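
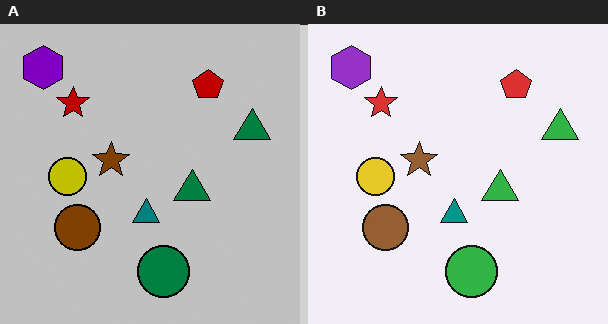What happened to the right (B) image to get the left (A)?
This is the original image heavily posterized to just a handful of flat colors.

Each flat color has snapped to a coarser quantized level — most visibly, the near-white background has dropped to a flat grey.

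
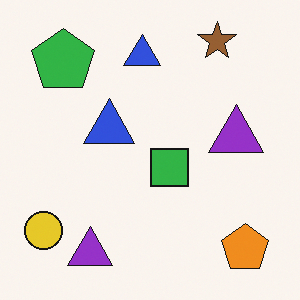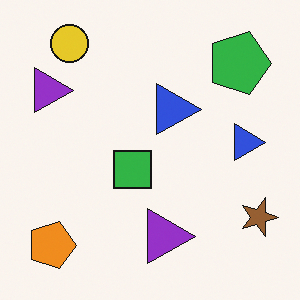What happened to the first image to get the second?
Rotated 90° clockwise.

The orange pentagon sits in the bottom-right of the first image and the bottom-left of the second — consistent with a whole-image 90° clockwise rotation.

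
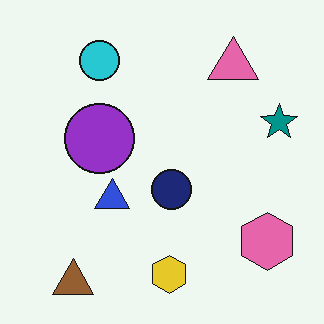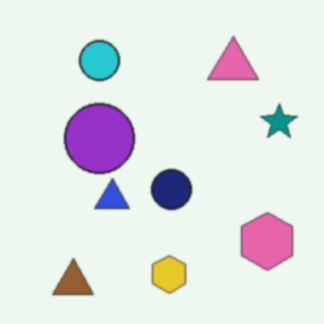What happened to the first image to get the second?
The second image is the first slightly softened.

Shape edges and outlines are uniformly softened across the whole image.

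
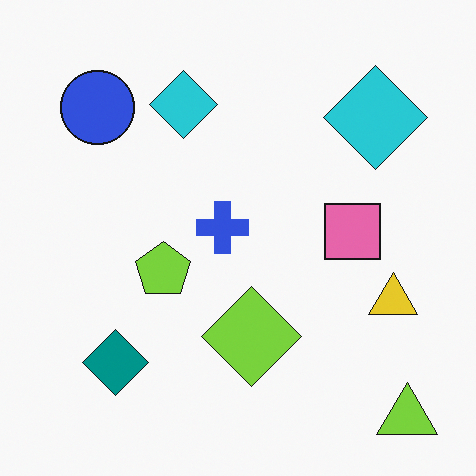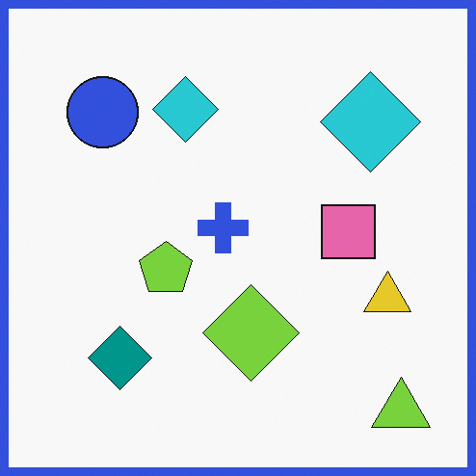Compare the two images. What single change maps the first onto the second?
The transformation is: framed with a blue border.

A solid blue frame runs around the edge of the second image, with the content slightly shrunk inside it.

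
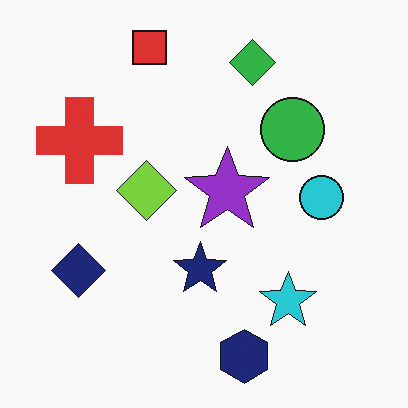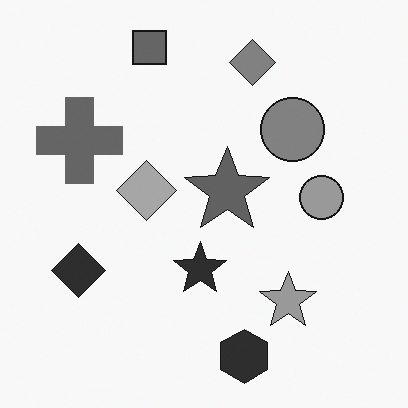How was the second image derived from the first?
The image was converted to grayscale.

All color is removed — every shape is now a shade of grey.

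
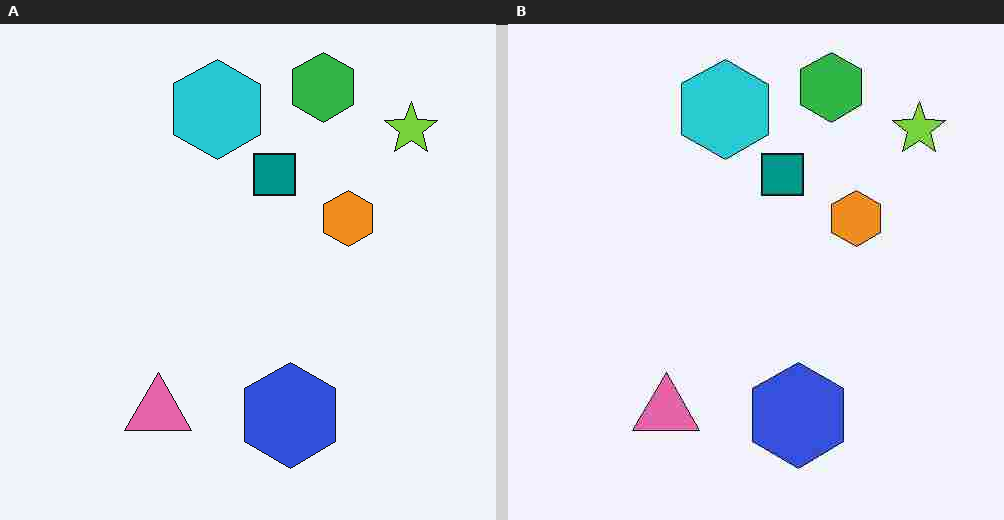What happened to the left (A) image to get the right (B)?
It was heavily JPEG-compressed with obvious blocking artifacts.

Blocky 8×8 compression artifacts appear around shape edges and the flat background shows ringing — characteristic JPEG degradation.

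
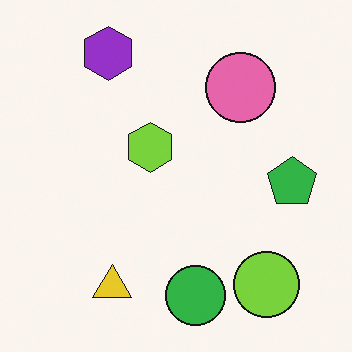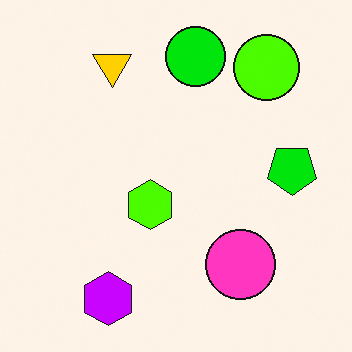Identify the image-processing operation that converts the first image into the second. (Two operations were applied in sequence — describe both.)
The transformation is: flipped vertically (top ↔ bottom), then heavily oversaturated.

The purple hexagon is in the top-left of the first image and the bottom-left of the second — shapes on opposite sides of the horizontal midline have swapped in a mirror flip. All colors are more vivid — a global saturation change.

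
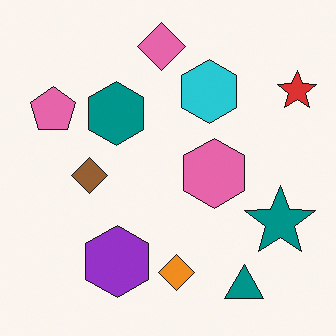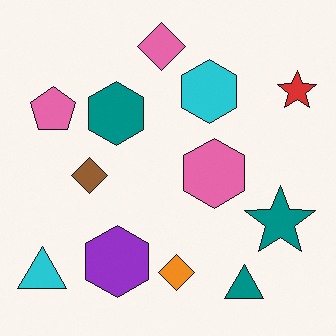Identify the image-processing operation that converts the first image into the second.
Overlaid with an additional cyan triangle.

A cyan triangle appears in the second image that is absent from the first.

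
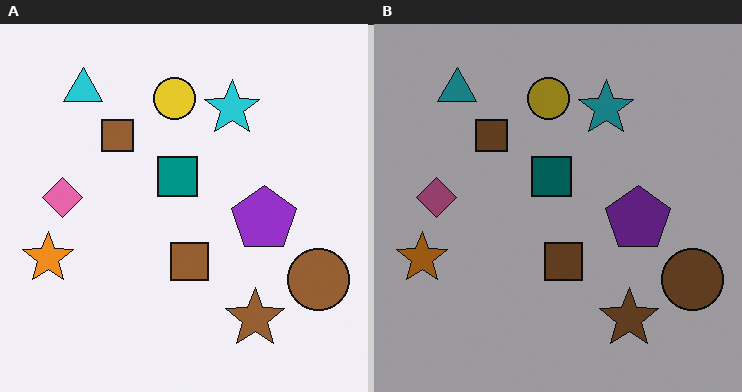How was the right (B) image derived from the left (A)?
It was noticeably darkened.

Every pixel — background and shapes alike — is uniformly darkened.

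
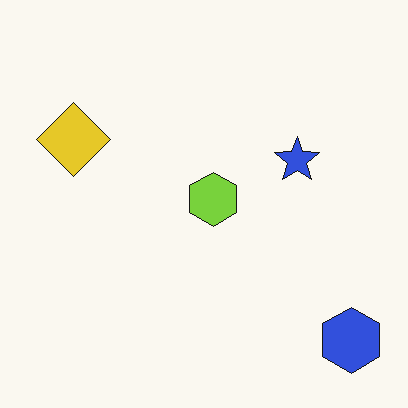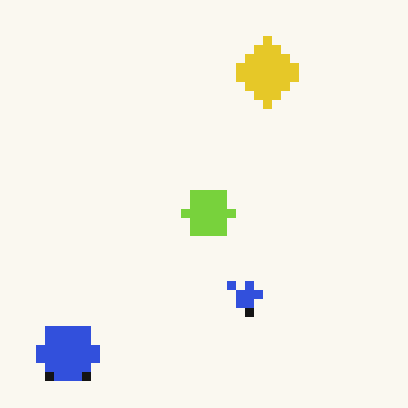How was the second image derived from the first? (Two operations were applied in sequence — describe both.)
The second image is the first rotated 90° clockwise, then heavily pixelated into large blocks.

The blue hexagon sits in the bottom-right of the first image and the bottom-left of the second — consistent with a whole-image 90° clockwise rotation. Shapes are reduced to large square blocks; fine edges and outlines are lost — a downscale-then-upscale (mosaic) effect.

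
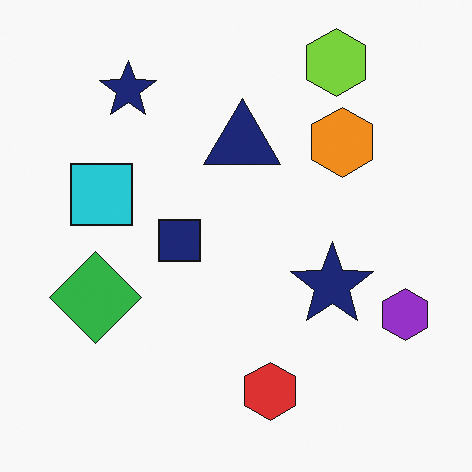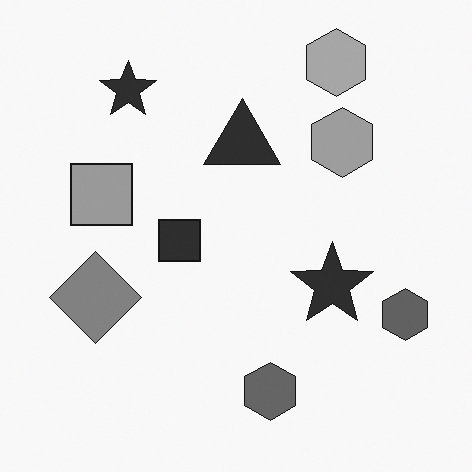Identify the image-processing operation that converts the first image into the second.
This is the original image converted to grayscale.

All color is removed — every shape is now a shade of grey.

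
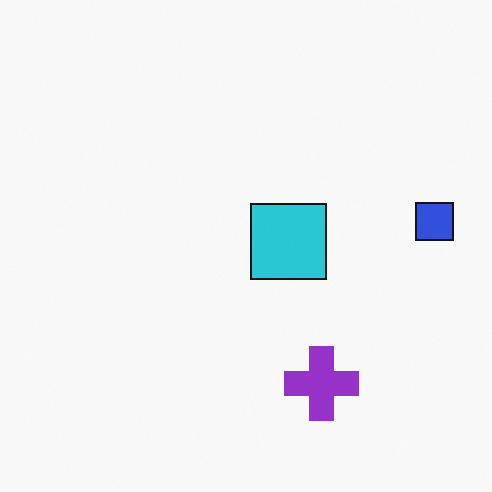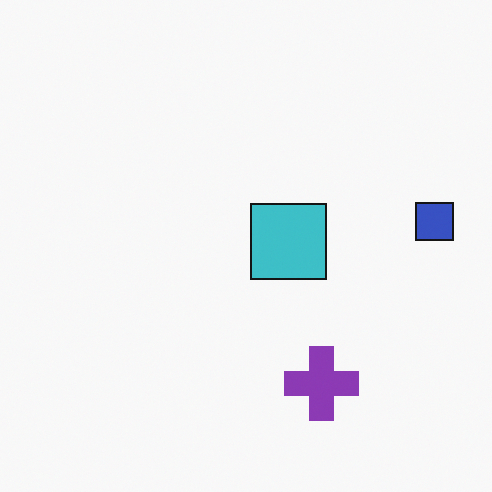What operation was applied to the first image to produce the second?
This is the original image slightly desaturated.

All colors are more muted and greyish — a global saturation change.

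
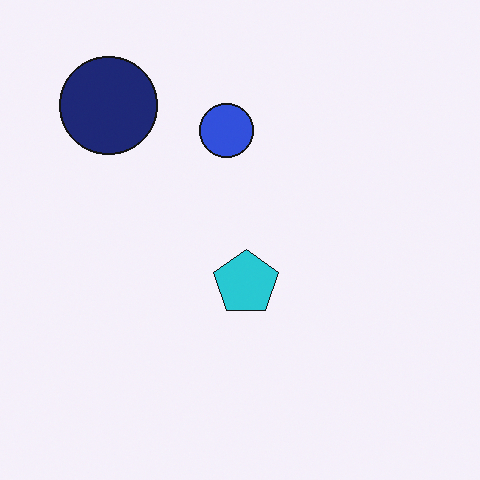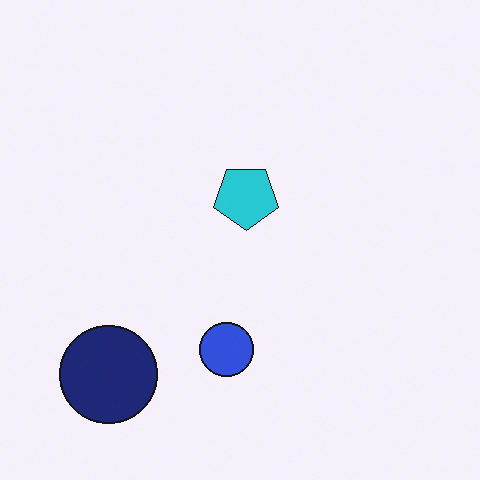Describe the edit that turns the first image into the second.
The second image is the first flipped vertically (top ↔ bottom).

The navy circle is in the top-left of the first image and the bottom-left of the second — shapes on opposite sides of the horizontal midline have swapped in a mirror flip.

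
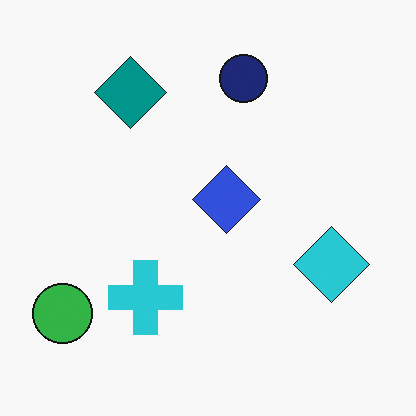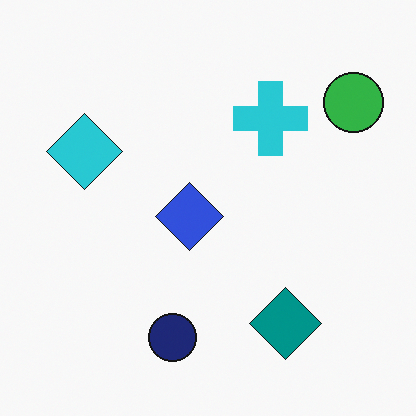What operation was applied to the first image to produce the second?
It was rotated 180°.

The green circle sits in the bottom-left of the first image and the top-right of the second — consistent with a whole-image 180° rotation.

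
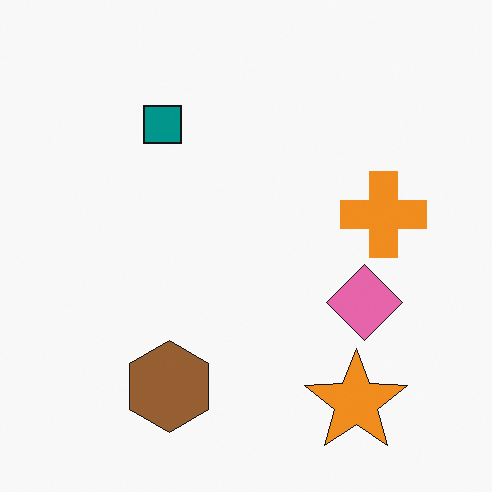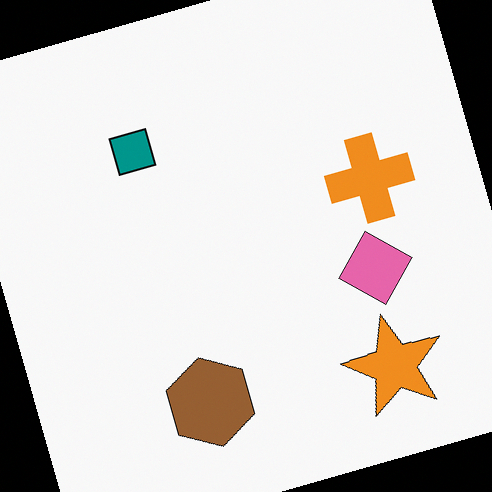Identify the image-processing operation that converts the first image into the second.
It was rotated counter-clockwise by a clearly visible amount.

Every shape is tilted by the same angle and the image corners show triangular fill wedges — a whole-image rotation by a non-right angle.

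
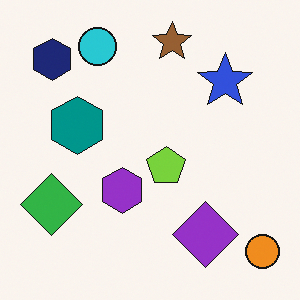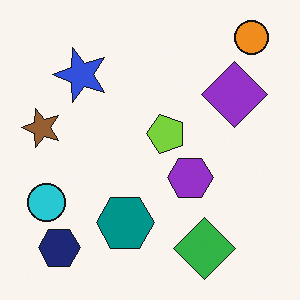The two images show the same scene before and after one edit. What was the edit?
The transformation is: rotated 90° counter-clockwise.

The orange circle sits in the bottom-right of the first image and the top-right of the second — consistent with a whole-image 90° counter-clockwise rotation.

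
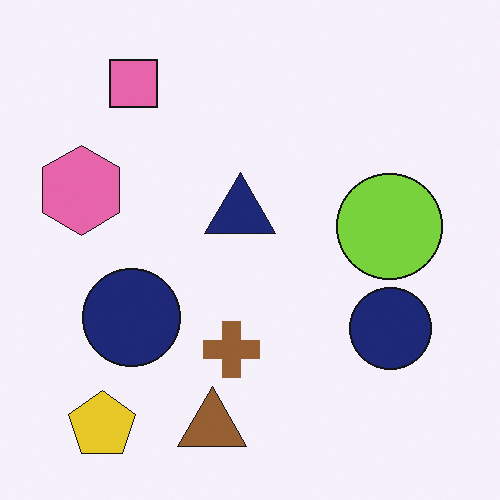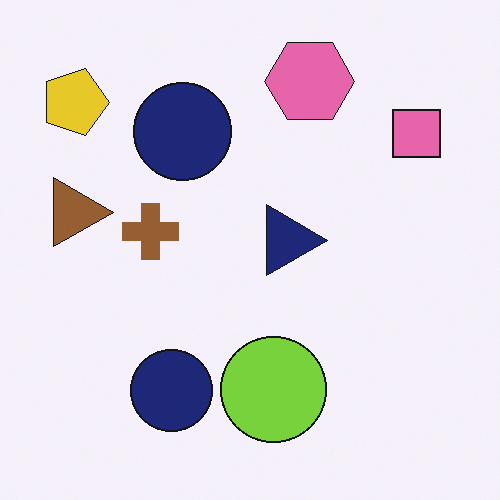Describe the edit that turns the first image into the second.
This is the original image rotated 90° clockwise.

The yellow pentagon sits in the bottom-left of the first image and the top-left of the second — consistent with a whole-image 90° clockwise rotation.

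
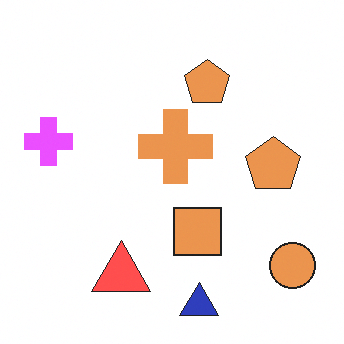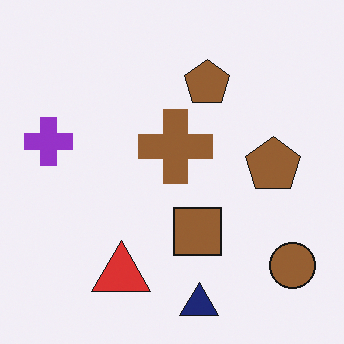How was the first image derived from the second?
The first image is the second noticeably brightened.

Every pixel — background and shapes alike — is uniformly brightened.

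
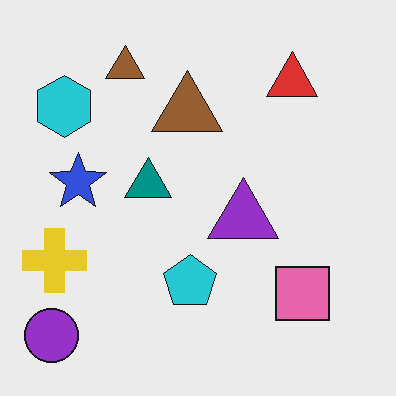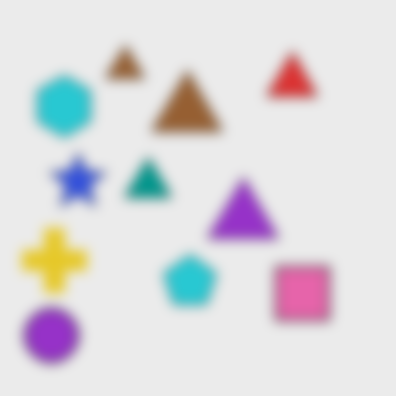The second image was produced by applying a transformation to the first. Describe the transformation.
The image was strongly gaussian-blurred.

Shape edges and outlines are uniformly softened across the whole image.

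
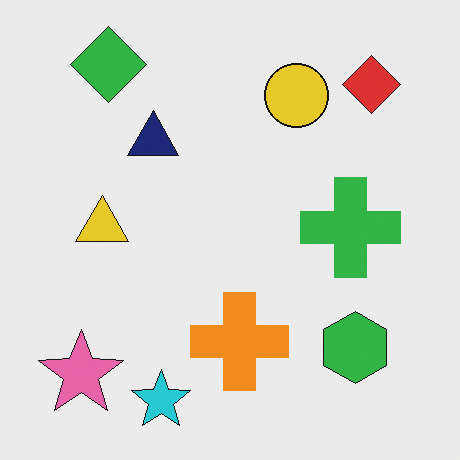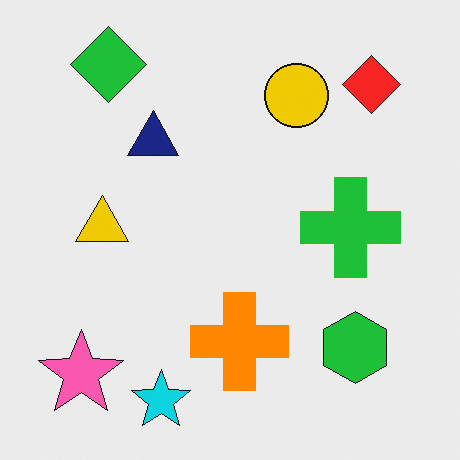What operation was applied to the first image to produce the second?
The transformation is: slightly oversaturated.

All colors are more vivid — a global saturation change.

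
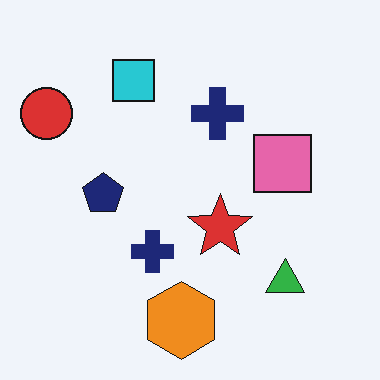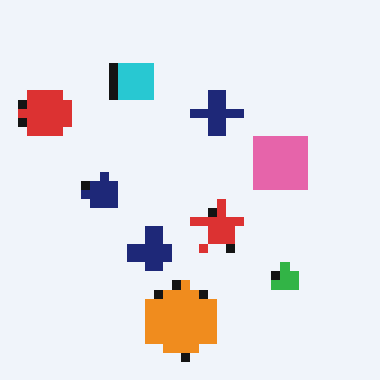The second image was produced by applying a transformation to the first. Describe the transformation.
This is the original image heavily pixelated into large blocks.

Shapes are reduced to large square blocks; fine edges and outlines are lost — a downscale-then-upscale (mosaic) effect.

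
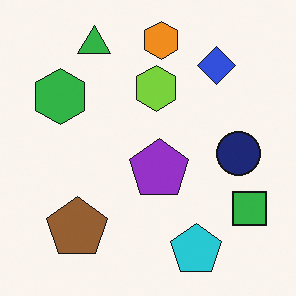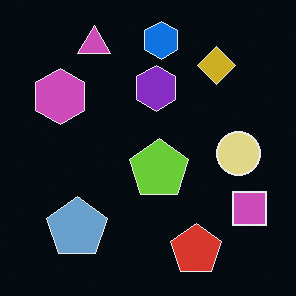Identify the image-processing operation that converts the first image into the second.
This is the original image color-inverted (negative).

The light background has become dark and every shape's color is its complement — a photographic negative.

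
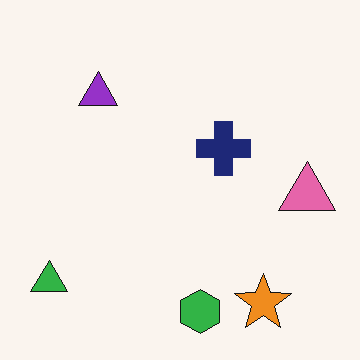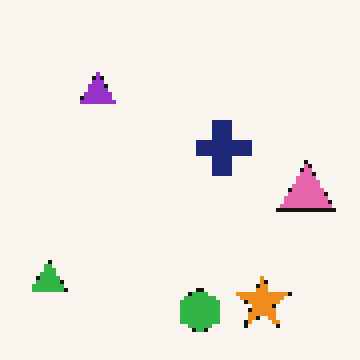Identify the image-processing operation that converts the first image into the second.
The second image is the first mildly pixelated.

Shapes are reduced to large square blocks; fine edges and outlines are lost — a downscale-then-upscale (mosaic) effect.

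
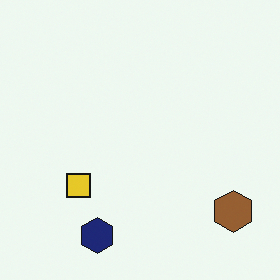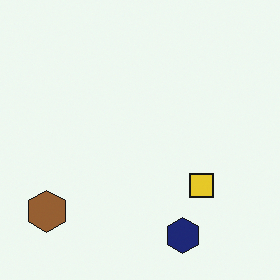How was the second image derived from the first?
The image was flipped horizontally (left ↔ right).

The brown hexagon is in the bottom-right of the first image and the bottom-left of the second — shapes on opposite sides of the vertical midline have swapped in a mirror flip.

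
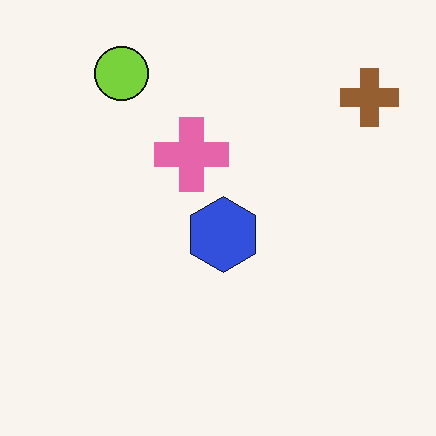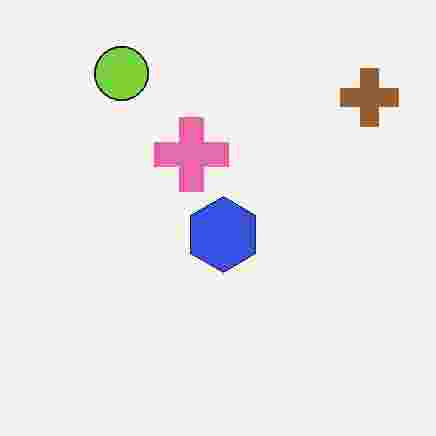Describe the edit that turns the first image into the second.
The image was degraded with heavy JPEG compression.

Blocky 8×8 compression artifacts appear around shape edges and the flat background shows ringing — characteristic JPEG degradation.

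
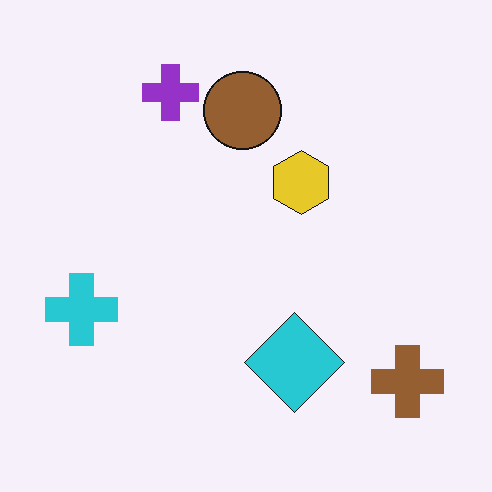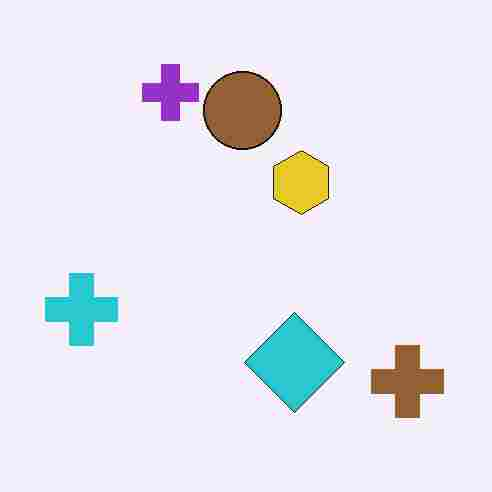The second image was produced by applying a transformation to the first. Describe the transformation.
The second image is the first heavily JPEG-compressed with obvious blocking artifacts.

Blocky 8×8 compression artifacts appear around shape edges and the flat background shows ringing — characteristic JPEG degradation.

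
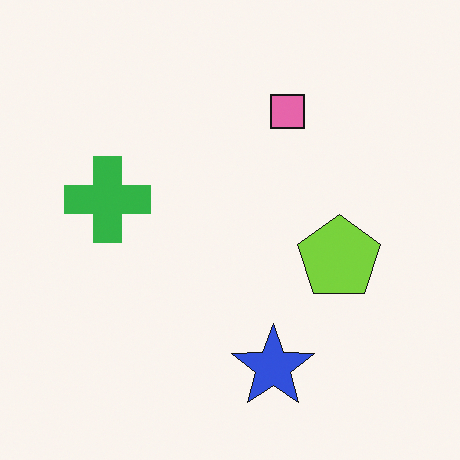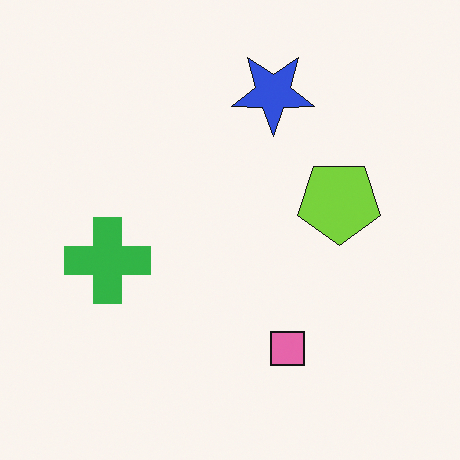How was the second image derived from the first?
It was flipped vertically (top ↔ bottom).

The blue star is in the bottom of the first image and the top of the second — shapes on opposite sides of the horizontal midline have swapped in a mirror flip.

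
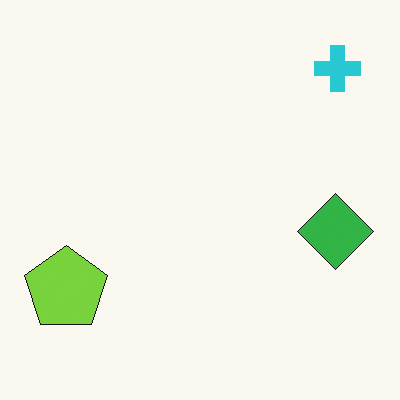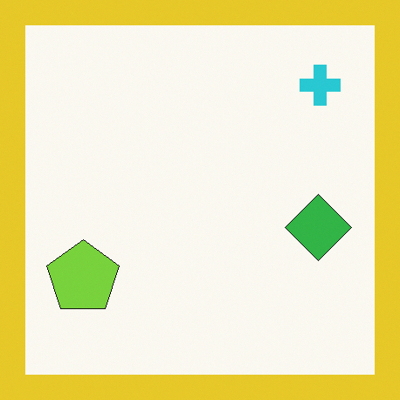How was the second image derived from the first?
This is the original image framed with a yellow border.

A solid yellow frame runs around the edge of the second image, with the content slightly shrunk inside it.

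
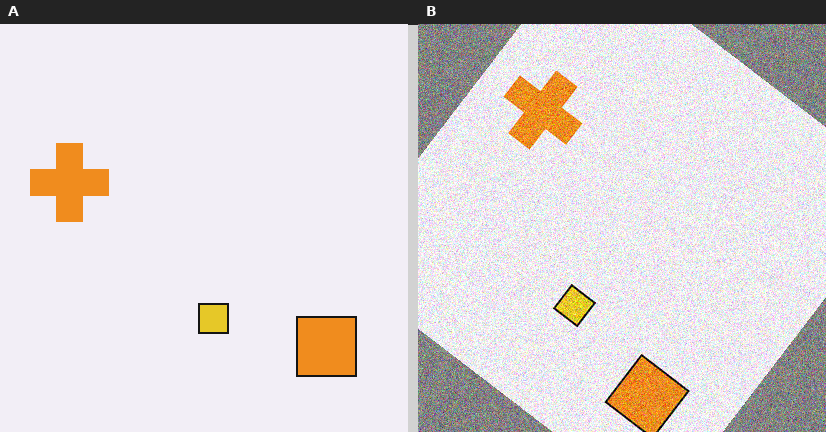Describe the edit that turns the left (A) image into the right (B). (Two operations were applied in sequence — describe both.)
The right (B) image is the left (A) rotated clockwise by a large amount — several tens of degrees, then degraded with heavy additive noise.

Every shape is tilted by the same angle and the image corners show triangular fill wedges — a whole-image rotation by a non-right angle. Random speckle covers the whole image, including the flat background.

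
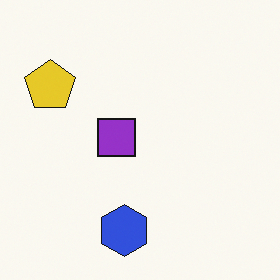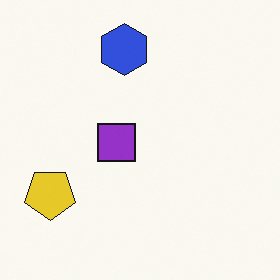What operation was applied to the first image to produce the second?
The image was flipped vertically (top ↔ bottom).

The blue hexagon is in the bottom of the first image and the top of the second — shapes on opposite sides of the horizontal midline have swapped in a mirror flip.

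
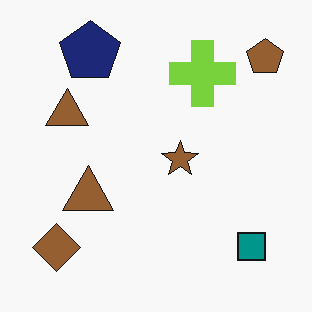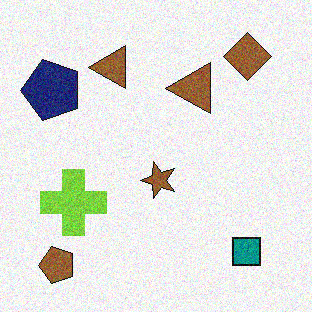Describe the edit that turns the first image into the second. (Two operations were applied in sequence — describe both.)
The transformation is: degraded with visible gaussian noise, then transposed (reflected across the top-left ↔ bottom-right diagonal).

Random speckle covers the whole image, including the flat background. Shapes have swapped their row and column positions — what was in the top-right is now in the bottom-left — a diagonal reflection.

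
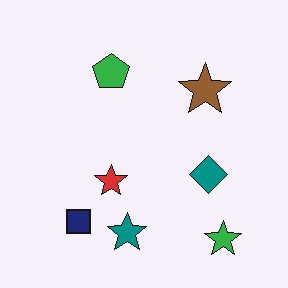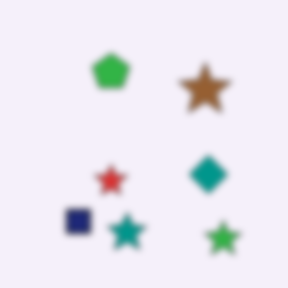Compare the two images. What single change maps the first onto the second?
The transformation is: noticeably gaussian-blurred.

Shape edges and outlines are uniformly softened across the whole image.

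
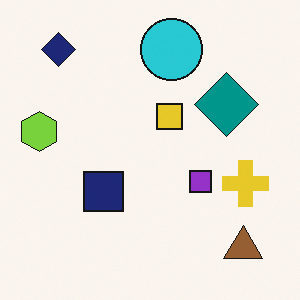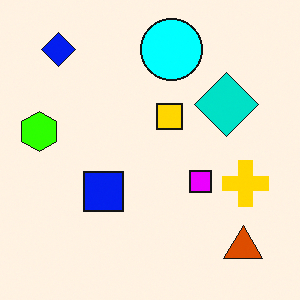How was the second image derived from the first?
The second image is the first made much more vivid (saturation change).

All colors are more vivid — a global saturation change.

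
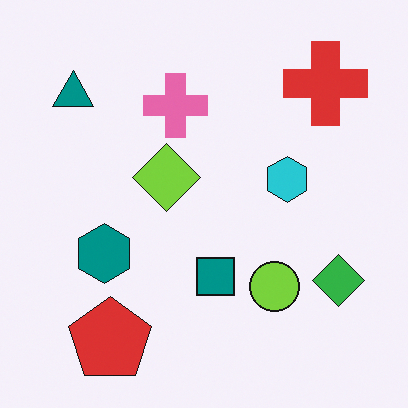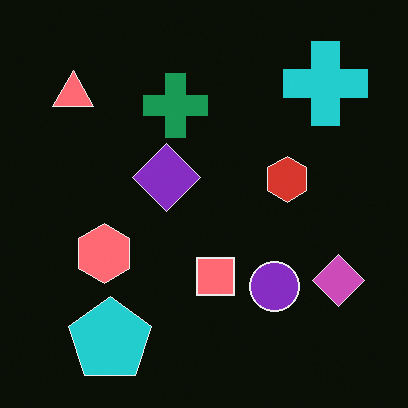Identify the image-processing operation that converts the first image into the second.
The transformation is: color-inverted (negative).

The light background has become dark and every shape's color is its complement — a photographic negative.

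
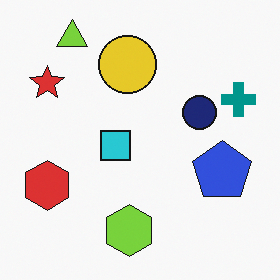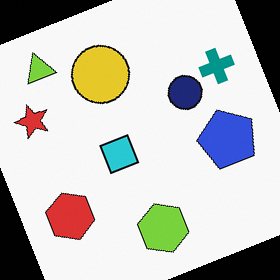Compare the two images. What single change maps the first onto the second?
The transformation is: rotated counter-clockwise by a clearly visible amount.

Every shape is tilted by the same angle and the image corners show triangular fill wedges — a whole-image rotation by a non-right angle.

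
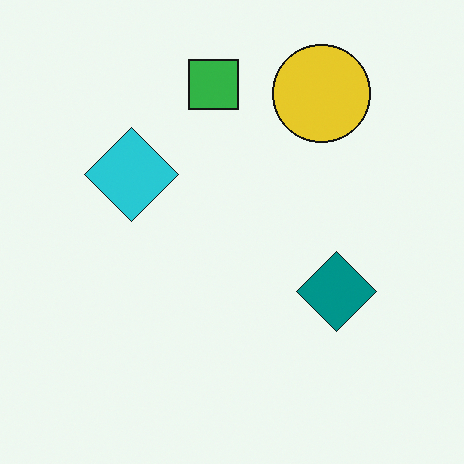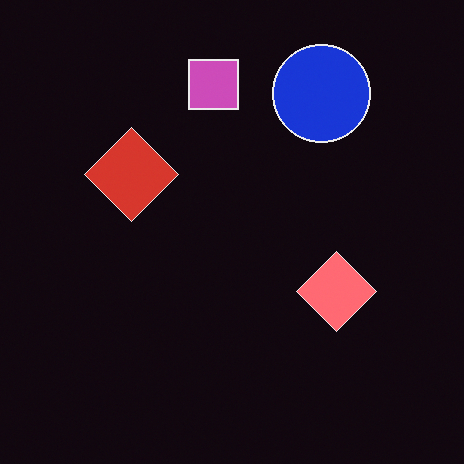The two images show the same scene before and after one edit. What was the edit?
The second image is the first color-inverted (negative).

The light background has become dark and every shape's color is its complement — a photographic negative.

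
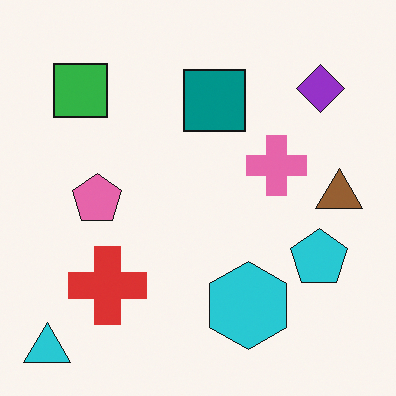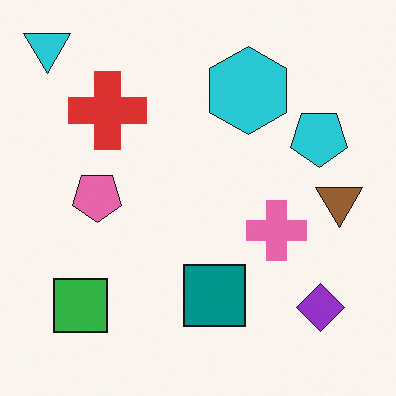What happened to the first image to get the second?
The transformation is: flipped vertically (top ↔ bottom).

The cyan triangle is in the bottom-left of the first image and the top-left of the second — shapes on opposite sides of the horizontal midline have swapped in a mirror flip.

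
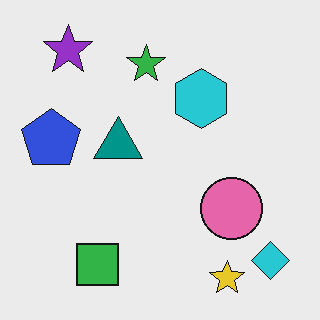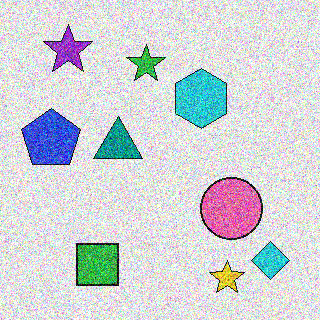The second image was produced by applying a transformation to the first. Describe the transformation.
The image was degraded with strong gaussian noise.

Random speckle covers the whole image, including the flat background.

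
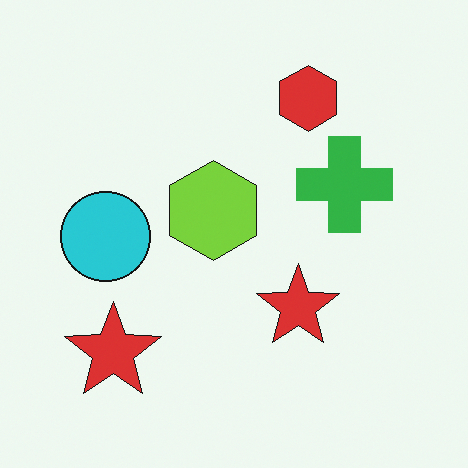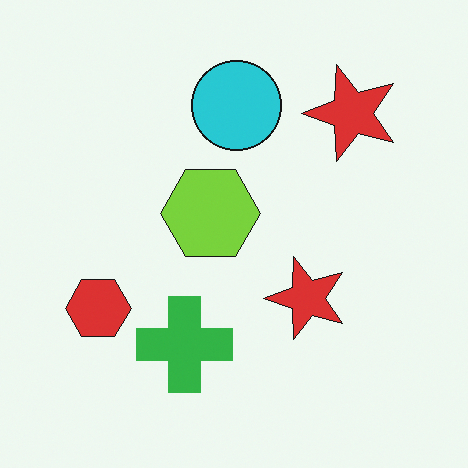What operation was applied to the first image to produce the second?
This is the original image transposed (reflected across the top-left ↔ bottom-right diagonal).

Shapes have swapped their row and column positions — what was in the top-right is now in the bottom-left — a diagonal reflection.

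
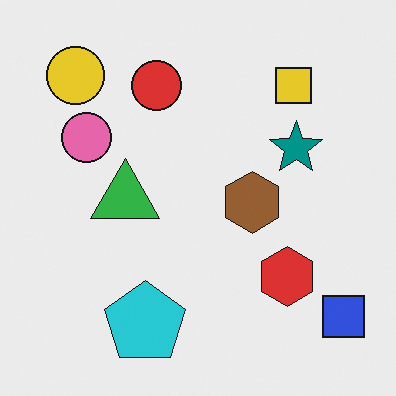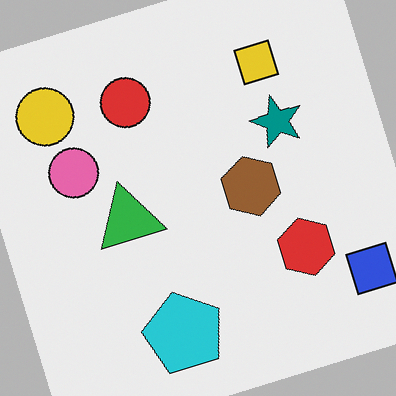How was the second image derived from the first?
The image was rotated counter-clockwise by a moderate amount.

Every shape is tilted by the same angle and the image corners show triangular fill wedges — a whole-image rotation by a non-right angle.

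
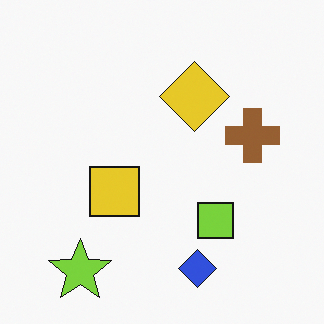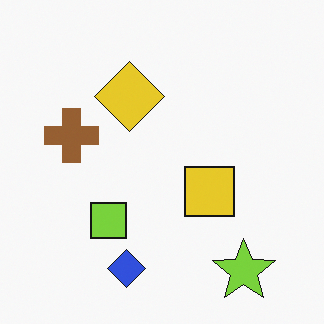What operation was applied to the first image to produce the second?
It was flipped horizontally (left ↔ right).

The brown cross is in the right of the first image and the left of the second — shapes on opposite sides of the vertical midline have swapped in a mirror flip.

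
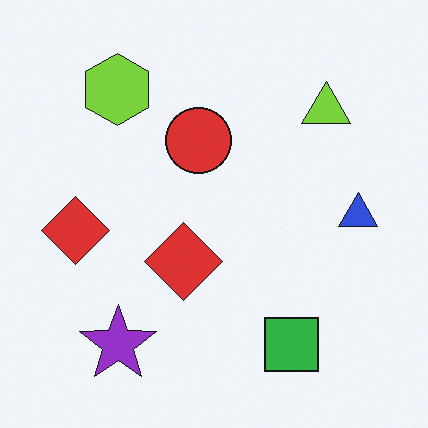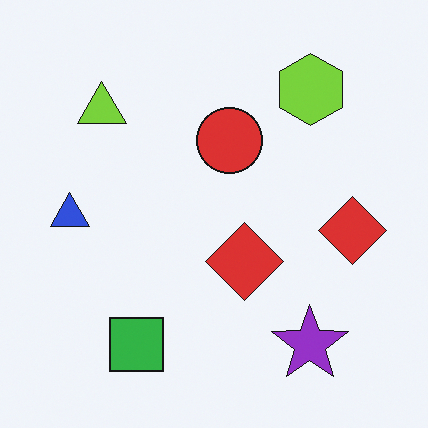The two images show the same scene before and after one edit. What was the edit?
The transformation is: flipped horizontally (left ↔ right).

The blue triangle is in the right of the first image and the left of the second — shapes on opposite sides of the vertical midline have swapped in a mirror flip.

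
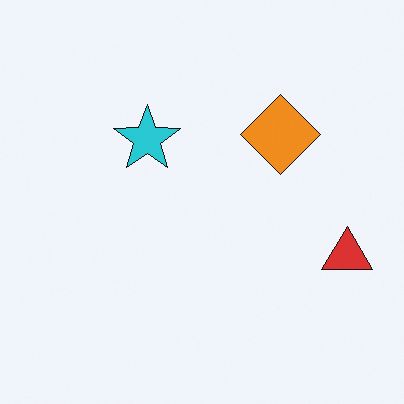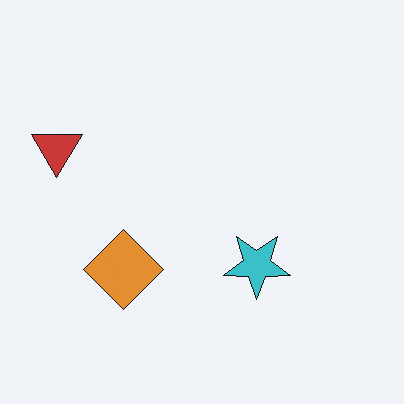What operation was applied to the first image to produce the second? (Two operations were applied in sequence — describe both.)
The image was slightly desaturated, then rotated 180°.

All colors are more muted and greyish — a global saturation change. The red triangle sits in the right of the first image and the left of the second — consistent with a whole-image 180° rotation.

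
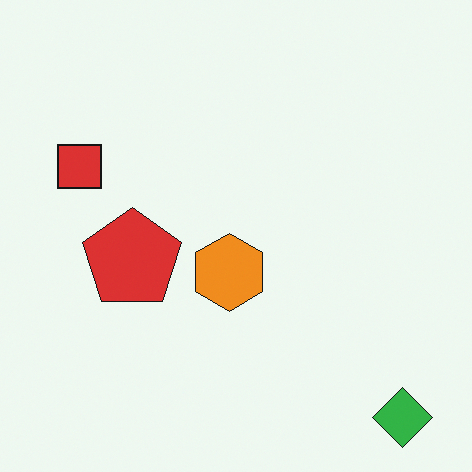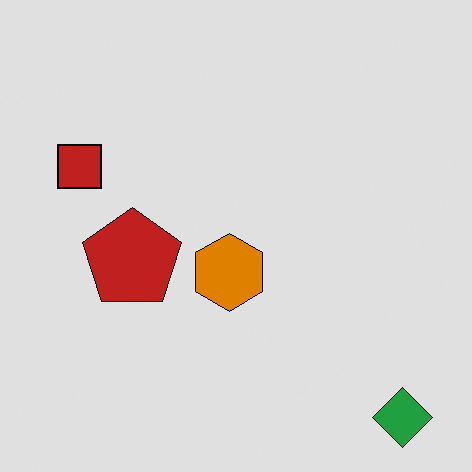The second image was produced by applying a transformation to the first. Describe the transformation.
The image was moderately posterized.

Each flat color has snapped to a coarser quantized level — most visibly, the near-white background has dropped to a flat grey.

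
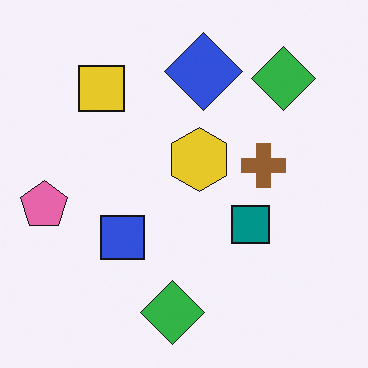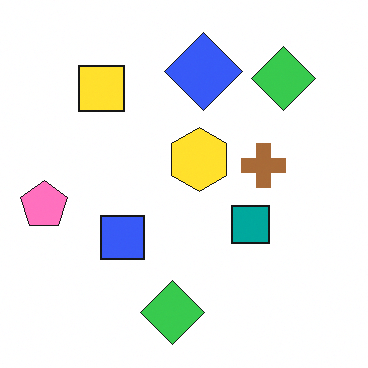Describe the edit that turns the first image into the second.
The second image is the first brightened a little.

Every pixel — background and shapes alike — is uniformly brightened.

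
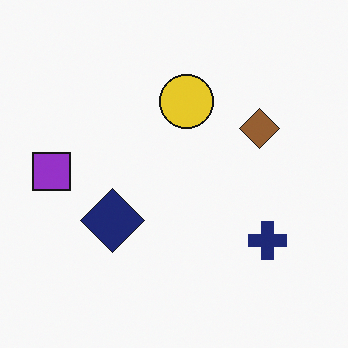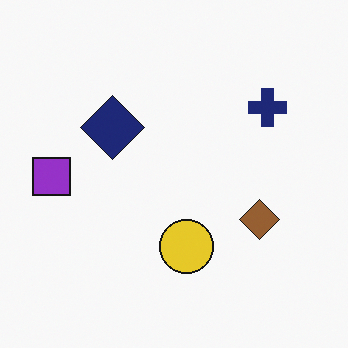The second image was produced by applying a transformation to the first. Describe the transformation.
Flipped vertically (top ↔ bottom).

The yellow circle is in the top of the first image and the bottom of the second — shapes on opposite sides of the horizontal midline have swapped in a mirror flip.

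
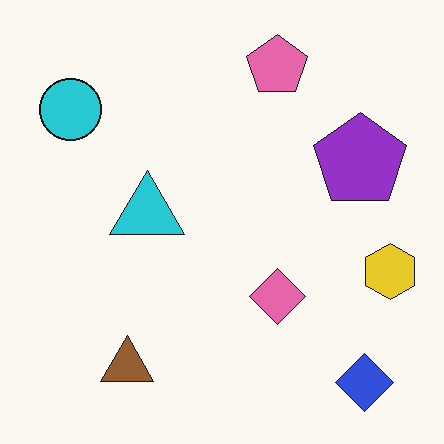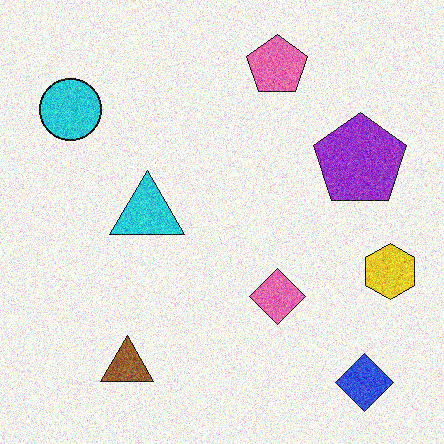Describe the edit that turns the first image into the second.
The second image is the first degraded with heavy additive noise.

Random speckle covers the whole image, including the flat background.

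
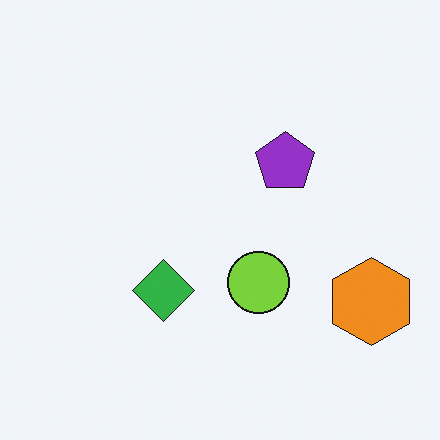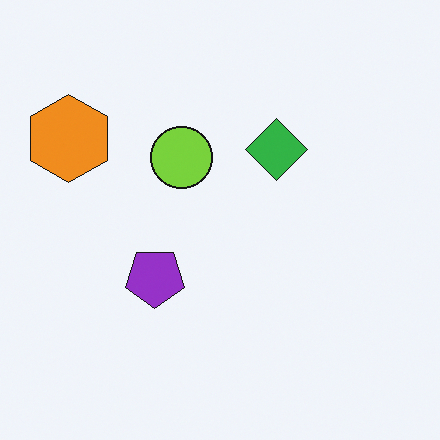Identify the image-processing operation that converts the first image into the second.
This is the original image rotated 180°.

The orange hexagon sits in the bottom-right of the first image and the top-left of the second — consistent with a whole-image 180° rotation.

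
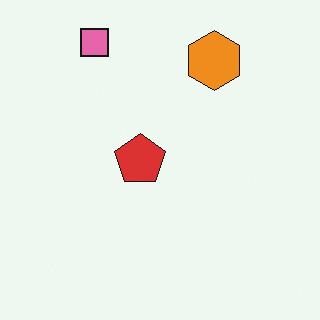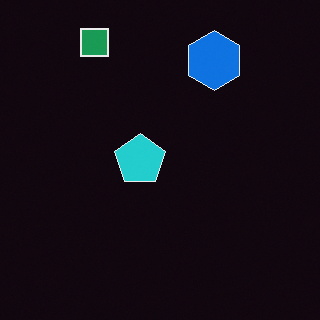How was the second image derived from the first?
It was color-inverted (negative).

The light background has become dark and every shape's color is its complement — a photographic negative.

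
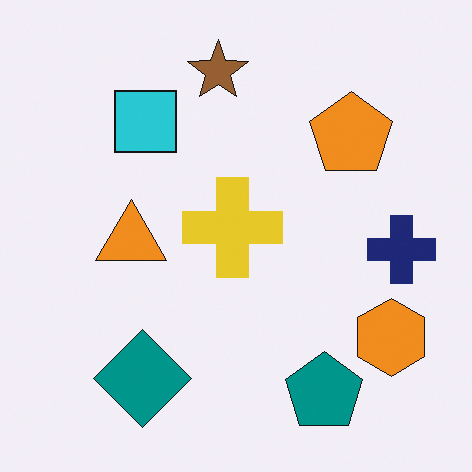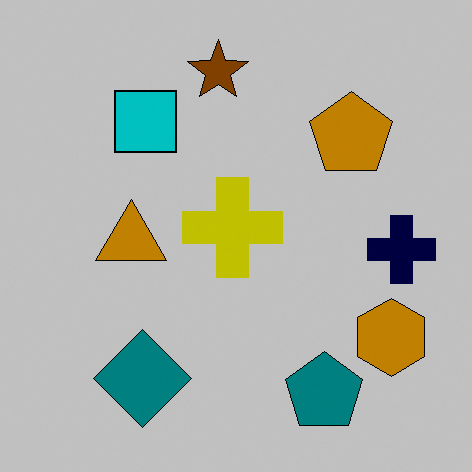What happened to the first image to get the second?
The image was heavily posterized to just a handful of flat colors.

Each flat color has snapped to a coarser quantized level — most visibly, the near-white background has dropped to a flat grey.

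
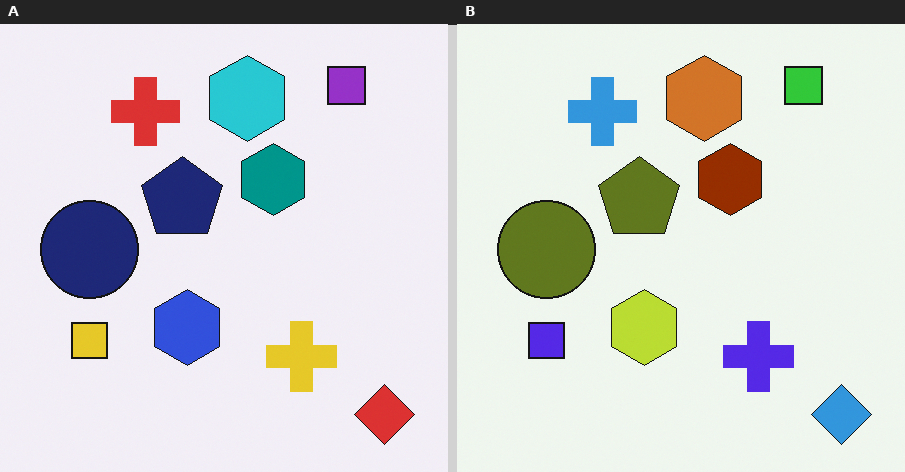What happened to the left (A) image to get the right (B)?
The image was hue-shifted through roughly half the color wheel.

Every shape's color has rotated by the same amount around the hue wheel — a uniform hue shift.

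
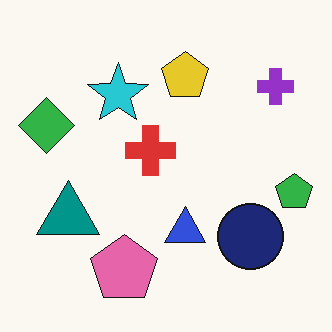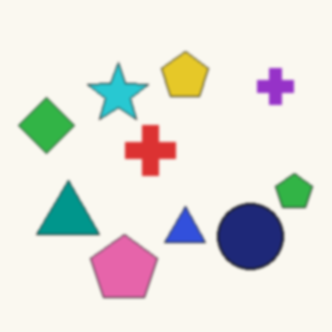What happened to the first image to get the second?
The second image is the first lightly blurred.

Shape edges and outlines are uniformly softened across the whole image.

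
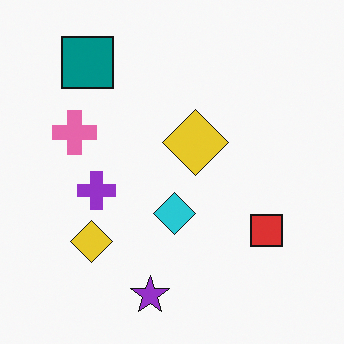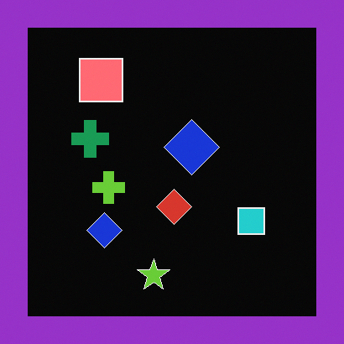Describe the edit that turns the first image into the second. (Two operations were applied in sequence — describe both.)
Color-inverted (negative), then framed with a purple border.

The light background has become dark and every shape's color is its complement — a photographic negative. A solid purple frame runs around the edge of the second image, with the content slightly shrunk inside it.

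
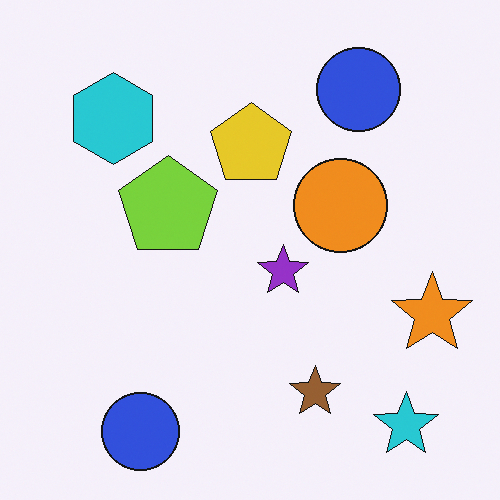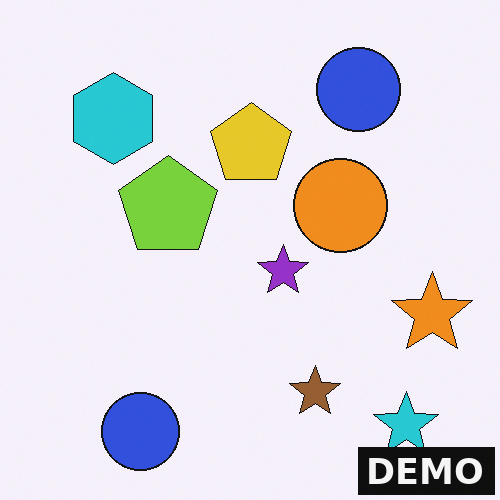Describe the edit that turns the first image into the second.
It was watermarked with the text "DEMO" in the lower-right corner.

A dark label reading "DEMO" appears in the lower-right corner.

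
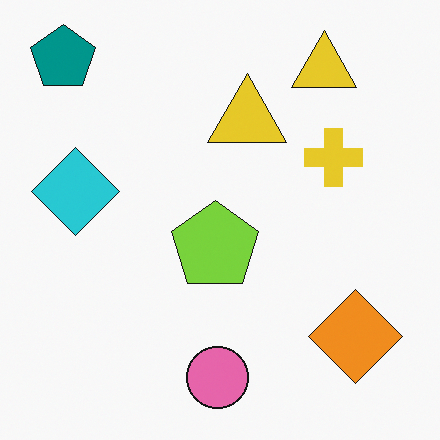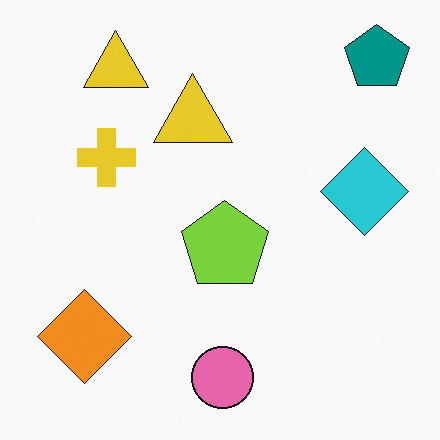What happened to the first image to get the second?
This is the original image flipped horizontally (left ↔ right).

The teal pentagon is in the top-left of the first image and the top-right of the second — shapes on opposite sides of the vertical midline have swapped in a mirror flip.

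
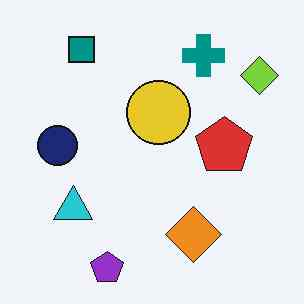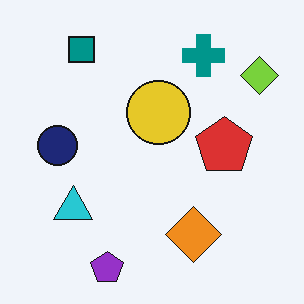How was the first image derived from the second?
The first image is the second JPEG-compressed with visible artifacts.

Blocky 8×8 compression artifacts appear around shape edges and the flat background shows ringing — characteristic JPEG degradation.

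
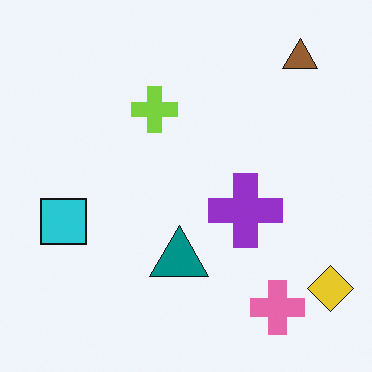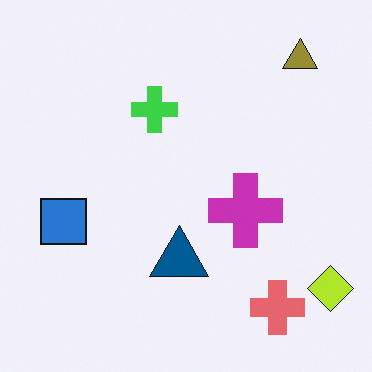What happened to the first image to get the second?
This is the original image hue-shifted by a small amount.

Every shape's color has rotated by the same amount around the hue wheel — a uniform hue shift.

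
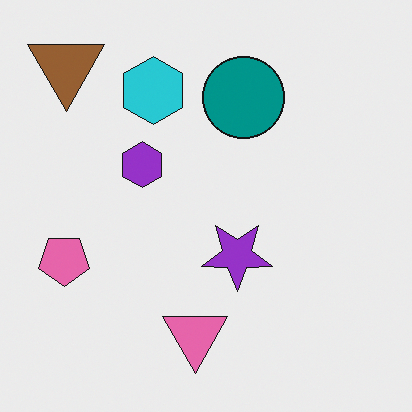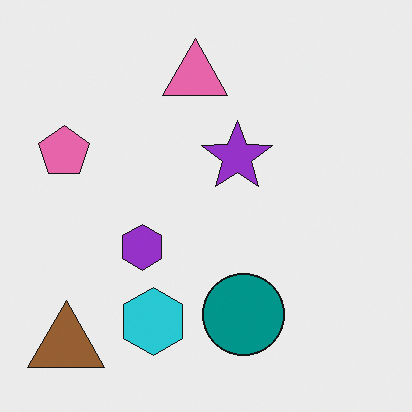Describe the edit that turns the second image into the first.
Flipped vertically (top ↔ bottom).

The brown triangle is in the bottom-left of the second image and the top-left of the first — shapes on opposite sides of the horizontal midline have swapped in a mirror flip.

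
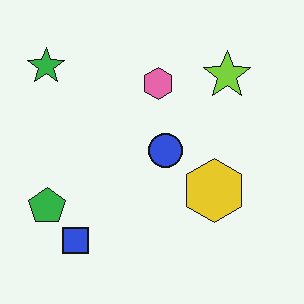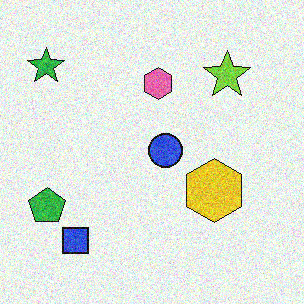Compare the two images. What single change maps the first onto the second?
The image was degraded with moderate additive noise.

Random speckle covers the whole image, including the flat background.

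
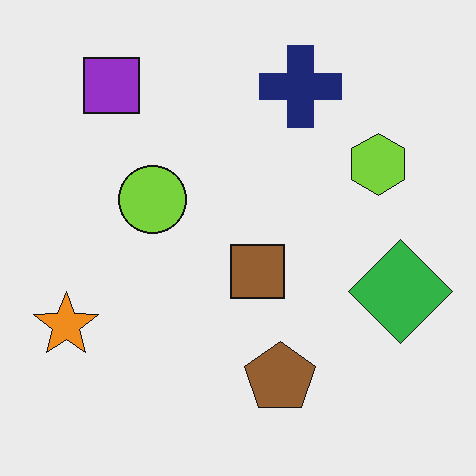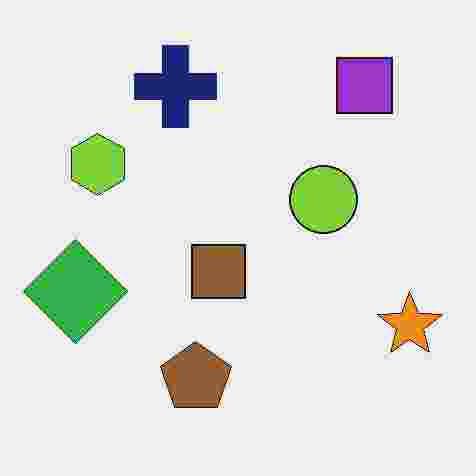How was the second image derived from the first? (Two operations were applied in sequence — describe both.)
This is the original image flipped horizontally (left ↔ right), then degraded with heavy JPEG compression.

The orange star is in the bottom-left of the first image and the bottom-right of the second — shapes on opposite sides of the vertical midline have swapped in a mirror flip. Blocky 8×8 compression artifacts appear around shape edges and the flat background shows ringing — characteristic JPEG degradation.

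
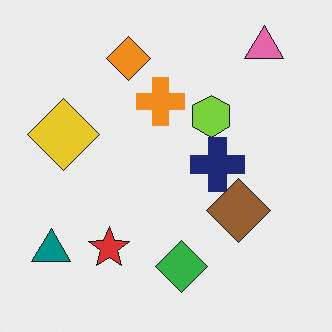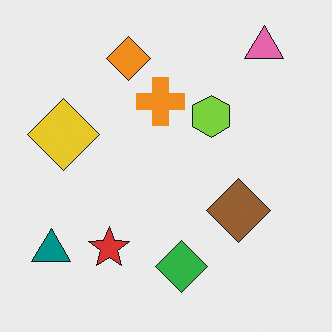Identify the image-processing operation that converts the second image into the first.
The transformation is: overlaid with an additional navy cross.

A navy cross appears in the first image that is absent from the second.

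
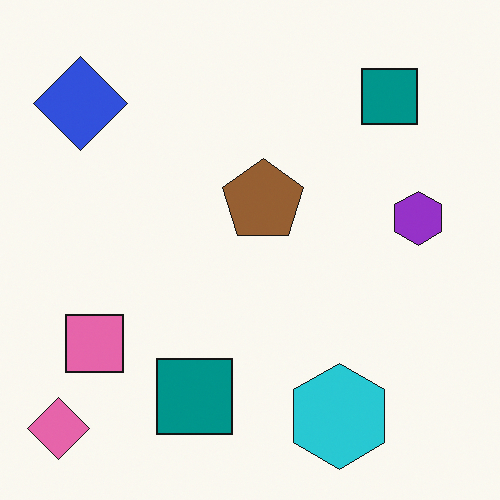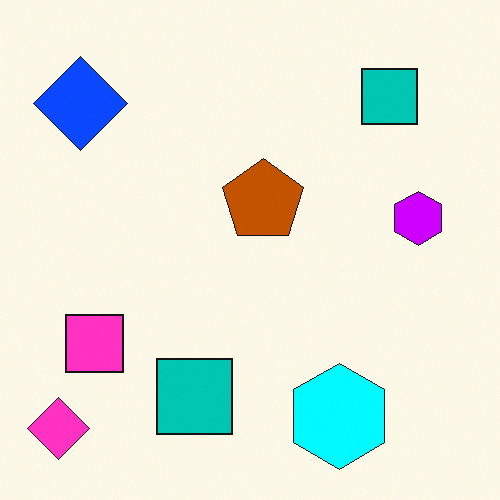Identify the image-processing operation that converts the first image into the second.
The transformation is: made much more vivid (saturation change).

All colors are more vivid — a global saturation change.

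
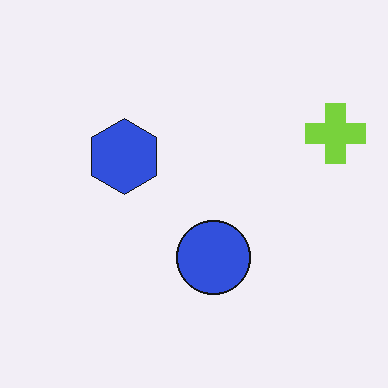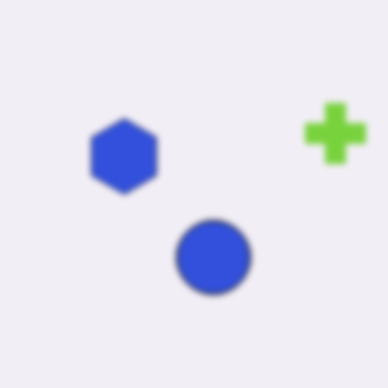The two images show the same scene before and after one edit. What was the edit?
The second image is the first noticeably gaussian-blurred.

Shape edges and outlines are uniformly softened across the whole image.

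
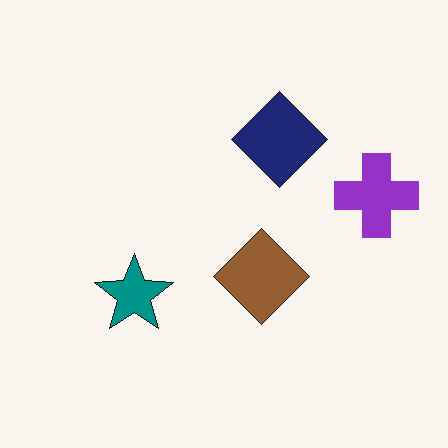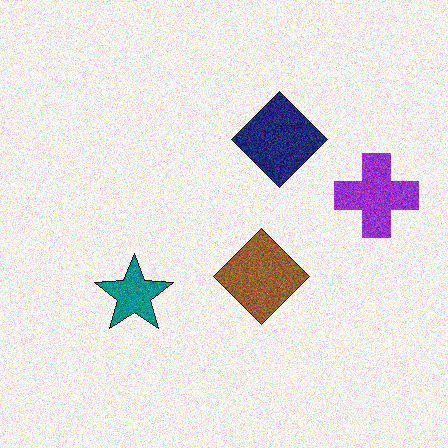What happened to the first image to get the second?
The transformation is: degraded with visible gaussian noise.

Random speckle covers the whole image, including the flat background.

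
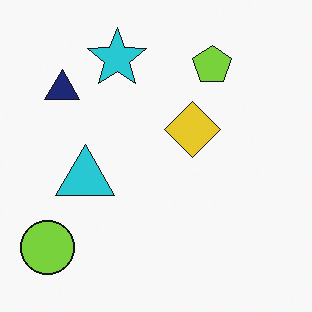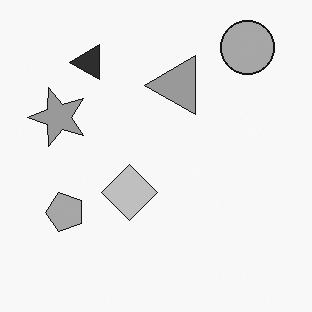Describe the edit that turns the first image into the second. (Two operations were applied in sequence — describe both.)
The image was converted to grayscale, then transposed (reflected across the top-left ↔ bottom-right diagonal).

All color is removed — every shape is now a shade of grey. Shapes have swapped their row and column positions — what was in the top-right is now in the bottom-left — a diagonal reflection.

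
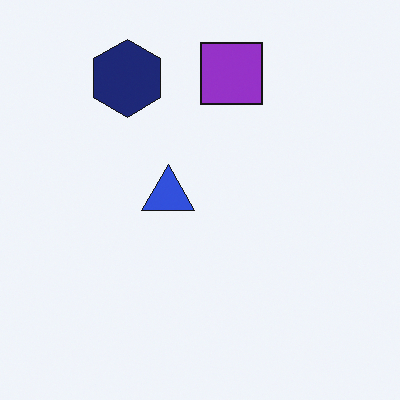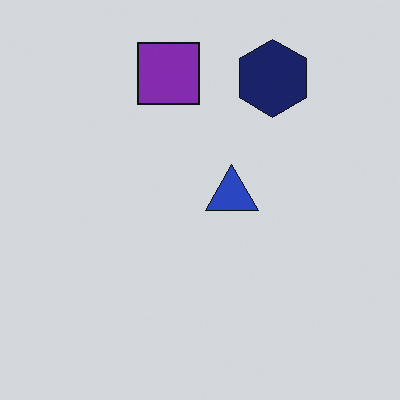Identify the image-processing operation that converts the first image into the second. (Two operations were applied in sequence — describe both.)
The image was flipped horizontally (left ↔ right), then slightly darkened.

The navy hexagon is in the top-left of the first image and the top-right of the second — shapes on opposite sides of the vertical midline have swapped in a mirror flip. Every pixel — background and shapes alike — is uniformly darkened.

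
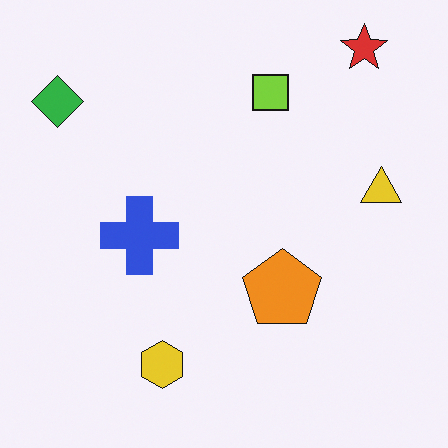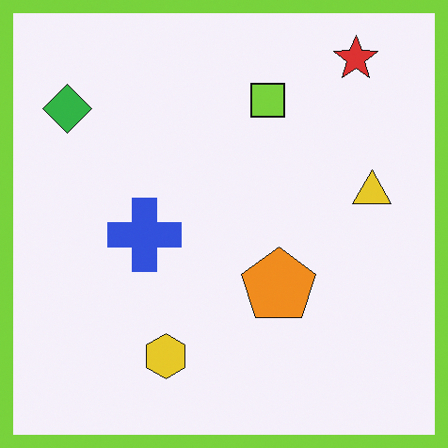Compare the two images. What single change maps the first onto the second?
The image was framed with a lime border.

A solid lime frame runs around the edge of the second image, with the content slightly shrunk inside it.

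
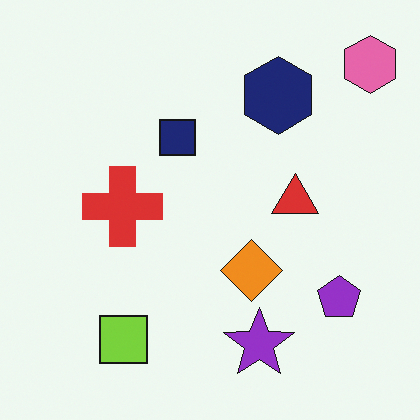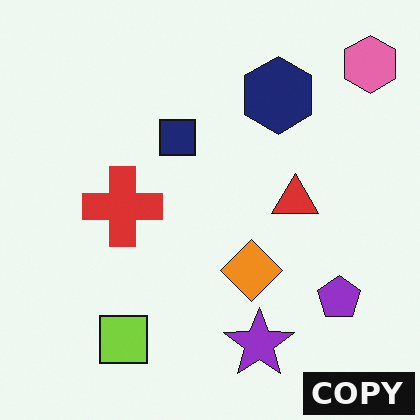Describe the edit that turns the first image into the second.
The transformation is: watermarked with the text "COPY" in the lower-right corner.

A dark label reading "COPY" appears in the lower-right corner.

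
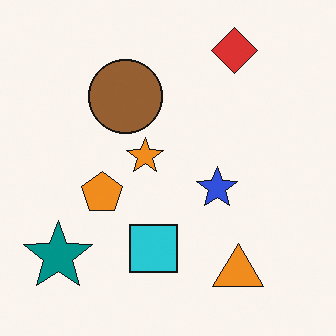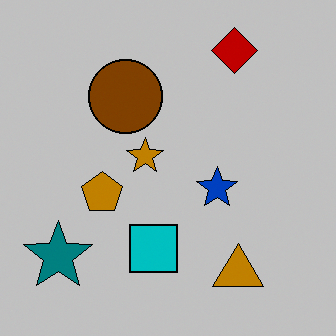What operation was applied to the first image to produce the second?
The image was aggressively posterized.

Each flat color has snapped to a coarser quantized level — most visibly, the near-white background has dropped to a flat grey.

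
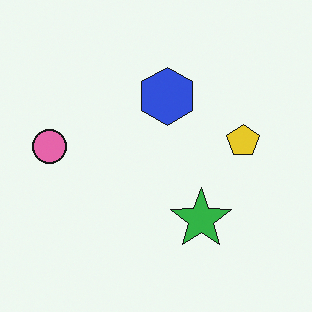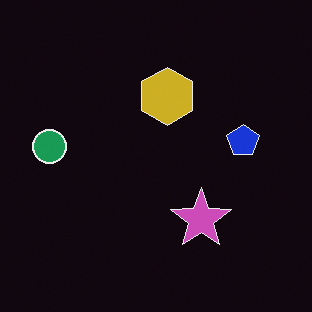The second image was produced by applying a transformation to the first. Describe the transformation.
This is the original image color-inverted (negative).

The light background has become dark and every shape's color is its complement — a photographic negative.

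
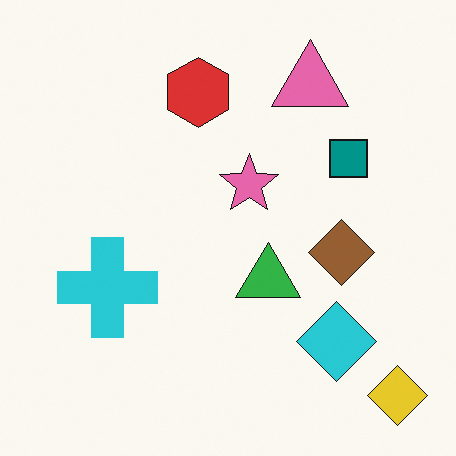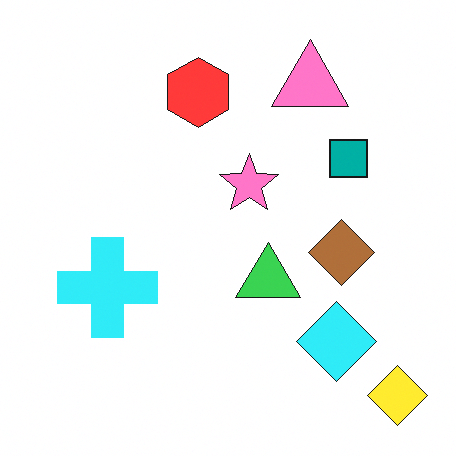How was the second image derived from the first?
The second image is the first brightened a little.

Every pixel — background and shapes alike — is uniformly brightened.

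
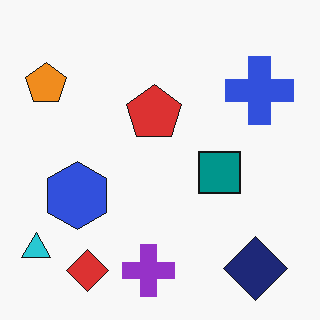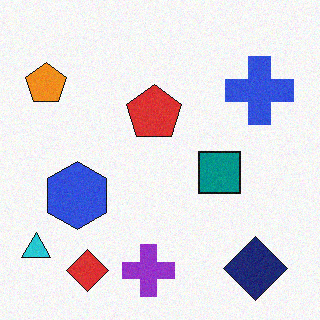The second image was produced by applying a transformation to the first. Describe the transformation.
This is the original image degraded with subtle gaussian noise.

Random speckle covers the whole image, including the flat background.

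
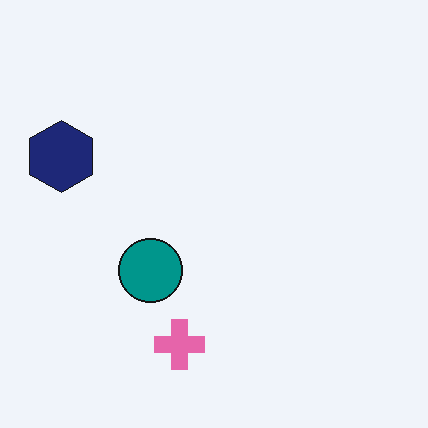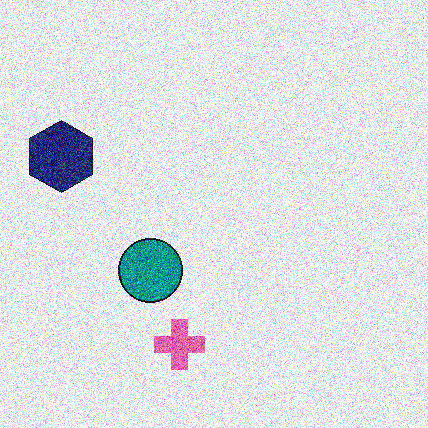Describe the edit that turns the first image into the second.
The second image is the first degraded with strong gaussian noise.

Random speckle covers the whole image, including the flat background.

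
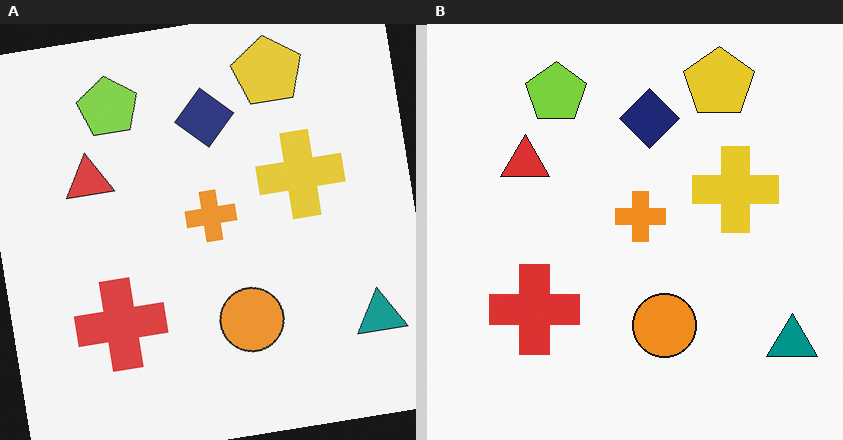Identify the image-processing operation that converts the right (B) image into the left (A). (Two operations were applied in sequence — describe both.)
This is the original image rotated counter-clockwise by a few degrees, then given slightly reduced contrast.

Every shape is tilted by the same angle and the image corners show triangular fill wedges — a whole-image rotation by a non-right angle. Tones are pushed toward mid-grey across the whole image — a global contrast change.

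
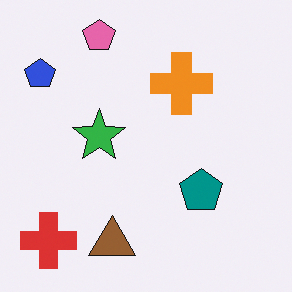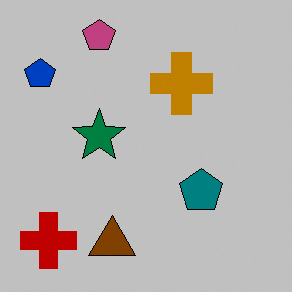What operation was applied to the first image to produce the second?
The image was heavily posterized to just a handful of flat colors.

Each flat color has snapped to a coarser quantized level — most visibly, the near-white background has dropped to a flat grey.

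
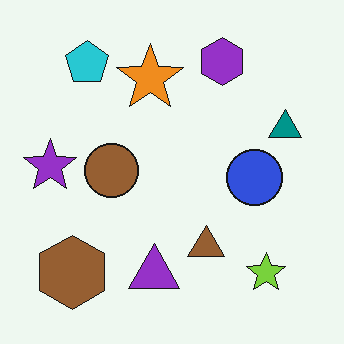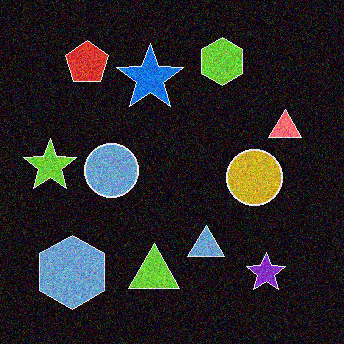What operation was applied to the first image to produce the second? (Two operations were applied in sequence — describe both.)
Color-inverted (negative), then degraded with a thick layer of grain.

The light background has become dark and every shape's color is its complement — a photographic negative. Random speckle covers the whole image, including the flat background.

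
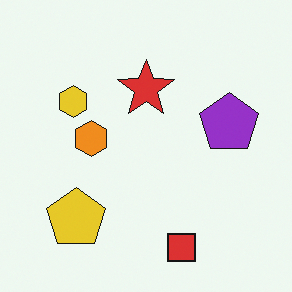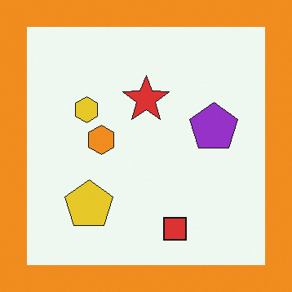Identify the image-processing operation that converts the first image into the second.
The image was framed with a orange border.

A solid orange frame runs around the edge of the second image, with the content slightly shrunk inside it.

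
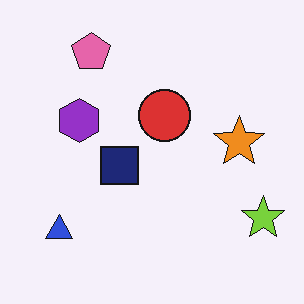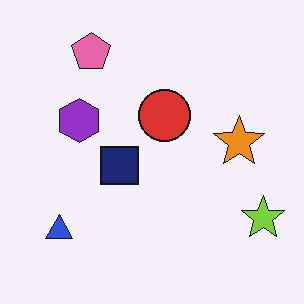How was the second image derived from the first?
The image was given moderate JPEG compression.

Blocky 8×8 compression artifacts appear around shape edges and the flat background shows ringing — characteristic JPEG degradation.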